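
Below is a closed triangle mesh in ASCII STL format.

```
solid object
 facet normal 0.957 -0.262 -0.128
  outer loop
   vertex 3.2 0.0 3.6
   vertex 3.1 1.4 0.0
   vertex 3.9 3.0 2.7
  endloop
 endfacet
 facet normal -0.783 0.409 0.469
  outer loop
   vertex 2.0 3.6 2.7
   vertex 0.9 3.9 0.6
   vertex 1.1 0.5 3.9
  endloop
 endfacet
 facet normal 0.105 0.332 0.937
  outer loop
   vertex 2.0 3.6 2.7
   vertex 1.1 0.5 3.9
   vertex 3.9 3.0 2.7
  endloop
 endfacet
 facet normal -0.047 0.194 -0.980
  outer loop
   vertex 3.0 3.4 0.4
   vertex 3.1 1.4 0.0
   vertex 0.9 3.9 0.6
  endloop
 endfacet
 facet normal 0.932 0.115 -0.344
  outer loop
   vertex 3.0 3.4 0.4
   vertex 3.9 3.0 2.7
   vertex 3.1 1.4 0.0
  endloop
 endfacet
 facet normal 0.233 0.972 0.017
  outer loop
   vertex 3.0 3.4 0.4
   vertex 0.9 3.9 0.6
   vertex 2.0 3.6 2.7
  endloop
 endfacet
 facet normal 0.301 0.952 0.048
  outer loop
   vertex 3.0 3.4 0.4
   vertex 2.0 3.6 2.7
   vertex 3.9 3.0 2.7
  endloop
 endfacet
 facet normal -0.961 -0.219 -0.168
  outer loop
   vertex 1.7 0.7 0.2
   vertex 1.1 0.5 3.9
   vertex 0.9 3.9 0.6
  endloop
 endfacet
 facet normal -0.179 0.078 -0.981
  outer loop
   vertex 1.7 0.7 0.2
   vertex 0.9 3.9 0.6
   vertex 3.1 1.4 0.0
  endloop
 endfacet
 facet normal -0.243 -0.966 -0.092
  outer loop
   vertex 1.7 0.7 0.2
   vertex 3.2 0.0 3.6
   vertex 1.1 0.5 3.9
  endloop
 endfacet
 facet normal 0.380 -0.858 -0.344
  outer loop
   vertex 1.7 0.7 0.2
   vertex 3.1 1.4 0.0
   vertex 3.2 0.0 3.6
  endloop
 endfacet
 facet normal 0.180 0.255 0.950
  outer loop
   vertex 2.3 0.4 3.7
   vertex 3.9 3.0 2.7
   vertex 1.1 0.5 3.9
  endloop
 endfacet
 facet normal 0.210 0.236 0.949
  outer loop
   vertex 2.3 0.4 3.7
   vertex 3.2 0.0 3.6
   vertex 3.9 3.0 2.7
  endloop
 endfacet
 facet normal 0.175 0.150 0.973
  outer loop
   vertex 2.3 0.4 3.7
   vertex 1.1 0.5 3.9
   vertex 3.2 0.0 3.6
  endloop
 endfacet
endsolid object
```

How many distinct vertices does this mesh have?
9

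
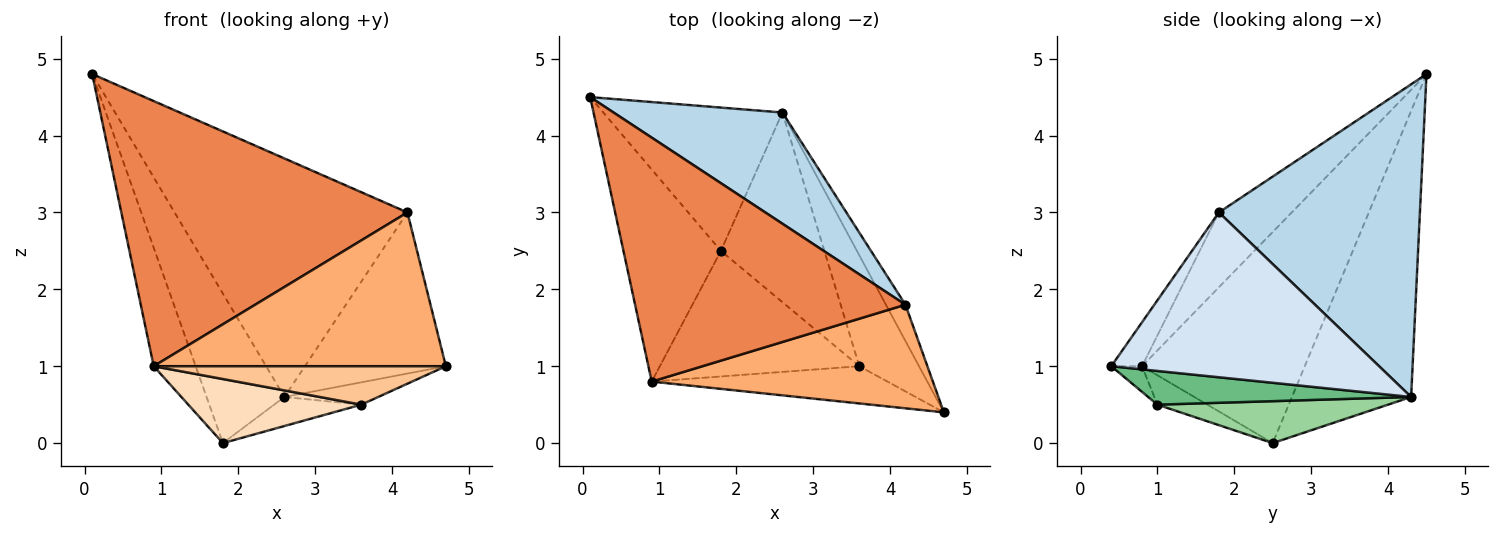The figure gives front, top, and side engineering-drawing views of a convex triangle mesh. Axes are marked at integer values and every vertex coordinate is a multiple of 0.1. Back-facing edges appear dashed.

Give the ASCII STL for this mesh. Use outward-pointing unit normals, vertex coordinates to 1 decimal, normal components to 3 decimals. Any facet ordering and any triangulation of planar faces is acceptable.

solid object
 facet normal -0.741 0.484 -0.464
  outer loop
   vertex 2.6 4.3 0.6
   vertex 1.8 2.5 0.0
   vertex 0.1 4.5 4.8
  endloop
 endfacet
 facet normal -0.884 0.228 -0.408
  outer loop
   vertex 0.9 0.8 1.0
   vertex 0.1 4.5 4.8
   vertex 1.8 2.5 0.0
  endloop
 endfacet
 facet normal 0.616 0.714 0.333
  outer loop
   vertex 4.2 1.8 3.0
   vertex 2.6 4.3 0.6
   vertex 0.1 4.5 4.8
  endloop
 endfacet
 facet normal 0.880 0.463 -0.104
  outer loop
   vertex 4.2 1.8 3.0
   vertex 4.7 0.4 1.0
   vertex 2.6 4.3 0.6
  endloop
 endfacet
 facet normal -0.184 -0.723 0.666
  outer loop
   vertex 4.2 1.8 3.0
   vertex 0.1 4.5 4.8
   vertex 0.9 0.8 1.0
  endloop
 endfacet
 facet normal -0.087 -0.826 0.557
  outer loop
   vertex 4.2 1.8 3.0
   vertex 0.9 0.8 1.0
   vertex 4.7 0.4 1.0
  endloop
 endfacet
 facet normal -0.075 -0.716 -0.694
  outer loop
   vertex 3.6 1.0 0.5
   vertex 4.7 0.4 1.0
   vertex 0.9 0.8 1.0
  endloop
 endfacet
 facet normal -0.130 -0.451 -0.883
  outer loop
   vertex 3.6 1.0 0.5
   vertex 0.9 0.8 1.0
   vertex 1.8 2.5 0.0
  endloop
 endfacet
 facet normal 0.484 0.173 -0.858
  outer loop
   vertex 3.6 1.0 0.5
   vertex 2.6 4.3 0.6
   vertex 4.7 0.4 1.0
  endloop
 endfacet
 facet normal 0.372 0.141 -0.918
  outer loop
   vertex 3.6 1.0 0.5
   vertex 1.8 2.5 0.0
   vertex 2.6 4.3 0.6
  endloop
 endfacet
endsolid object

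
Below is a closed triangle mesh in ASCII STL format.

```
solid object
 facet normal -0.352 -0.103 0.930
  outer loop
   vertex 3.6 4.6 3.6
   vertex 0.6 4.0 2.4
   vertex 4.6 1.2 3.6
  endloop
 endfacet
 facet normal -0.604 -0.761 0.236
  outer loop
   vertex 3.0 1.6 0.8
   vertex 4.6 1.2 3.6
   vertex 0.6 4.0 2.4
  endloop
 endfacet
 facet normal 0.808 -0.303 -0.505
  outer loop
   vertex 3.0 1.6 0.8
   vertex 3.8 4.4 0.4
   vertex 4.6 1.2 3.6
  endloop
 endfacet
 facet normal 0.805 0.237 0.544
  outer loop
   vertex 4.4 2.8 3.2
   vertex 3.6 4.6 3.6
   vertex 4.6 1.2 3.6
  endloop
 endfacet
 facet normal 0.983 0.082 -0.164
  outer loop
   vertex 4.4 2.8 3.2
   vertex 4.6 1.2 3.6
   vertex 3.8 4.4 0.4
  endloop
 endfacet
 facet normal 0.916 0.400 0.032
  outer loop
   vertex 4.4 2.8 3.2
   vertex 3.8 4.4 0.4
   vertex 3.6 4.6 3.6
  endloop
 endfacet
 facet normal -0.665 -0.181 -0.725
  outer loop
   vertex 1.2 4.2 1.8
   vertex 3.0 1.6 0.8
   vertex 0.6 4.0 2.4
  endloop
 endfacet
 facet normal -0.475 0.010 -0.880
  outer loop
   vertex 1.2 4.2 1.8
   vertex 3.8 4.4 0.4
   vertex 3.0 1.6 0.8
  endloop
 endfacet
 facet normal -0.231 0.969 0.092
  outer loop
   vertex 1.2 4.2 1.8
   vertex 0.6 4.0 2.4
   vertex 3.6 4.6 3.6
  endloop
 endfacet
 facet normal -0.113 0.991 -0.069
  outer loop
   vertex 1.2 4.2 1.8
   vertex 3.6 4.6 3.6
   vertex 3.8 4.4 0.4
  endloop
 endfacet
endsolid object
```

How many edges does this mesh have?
15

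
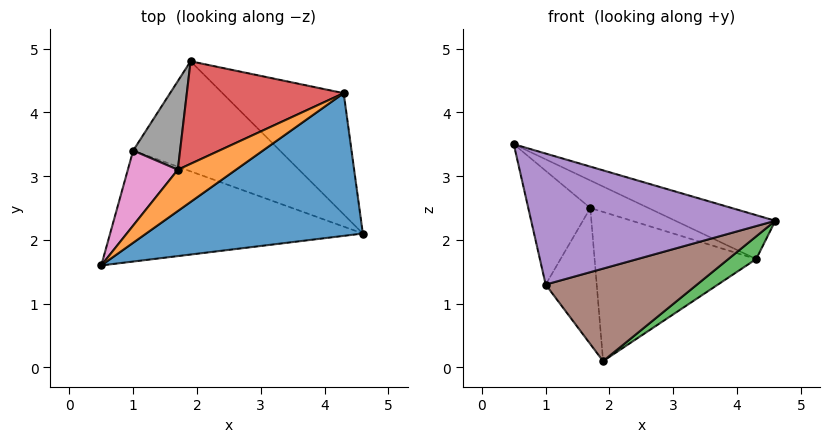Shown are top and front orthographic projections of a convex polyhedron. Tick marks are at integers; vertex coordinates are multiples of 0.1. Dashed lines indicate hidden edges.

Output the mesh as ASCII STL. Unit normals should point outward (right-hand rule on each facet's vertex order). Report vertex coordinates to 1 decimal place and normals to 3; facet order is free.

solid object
 facet normal 0.237 0.286 0.929
  outer loop
   vertex 4.3 4.3 1.7
   vertex 0.5 1.6 3.5
   vertex 4.6 2.1 2.3
  endloop
 endfacet
 facet normal 0.000 0.555 0.832
  outer loop
   vertex 4.3 4.3 1.7
   vertex 1.7 3.1 2.5
   vertex 0.5 1.6 3.5
  endloop
 endfacet
 facet normal 0.525 -0.157 -0.837
  outer loop
   vertex 4.3 4.3 1.7
   vertex 4.6 2.1 2.3
   vertex 1.9 4.8 0.1
  endloop
 endfacet
 facet normal -0.202 0.807 0.555
  outer loop
   vertex 4.3 4.3 1.7
   vertex 1.9 4.8 0.1
   vertex 1.7 3.1 2.5
  endloop
 endfacet
 facet normal -0.096 -0.760 -0.643
  outer loop
   vertex 1.0 3.4 1.3
   vertex 4.6 2.1 2.3
   vertex 0.5 1.6 3.5
  endloop
 endfacet
 facet normal -0.020 -0.643 -0.765
  outer loop
   vertex 1.0 3.4 1.3
   vertex 1.9 4.8 0.1
   vertex 4.6 2.1 2.3
  endloop
 endfacet
 facet normal -0.505 0.721 0.475
  outer loop
   vertex 1.0 3.4 1.3
   vertex 0.5 1.6 3.5
   vertex 1.7 3.1 2.5
  endloop
 endfacet
 facet normal -0.499 0.726 0.473
  outer loop
   vertex 1.0 3.4 1.3
   vertex 1.7 3.1 2.5
   vertex 1.9 4.8 0.1
  endloop
 endfacet
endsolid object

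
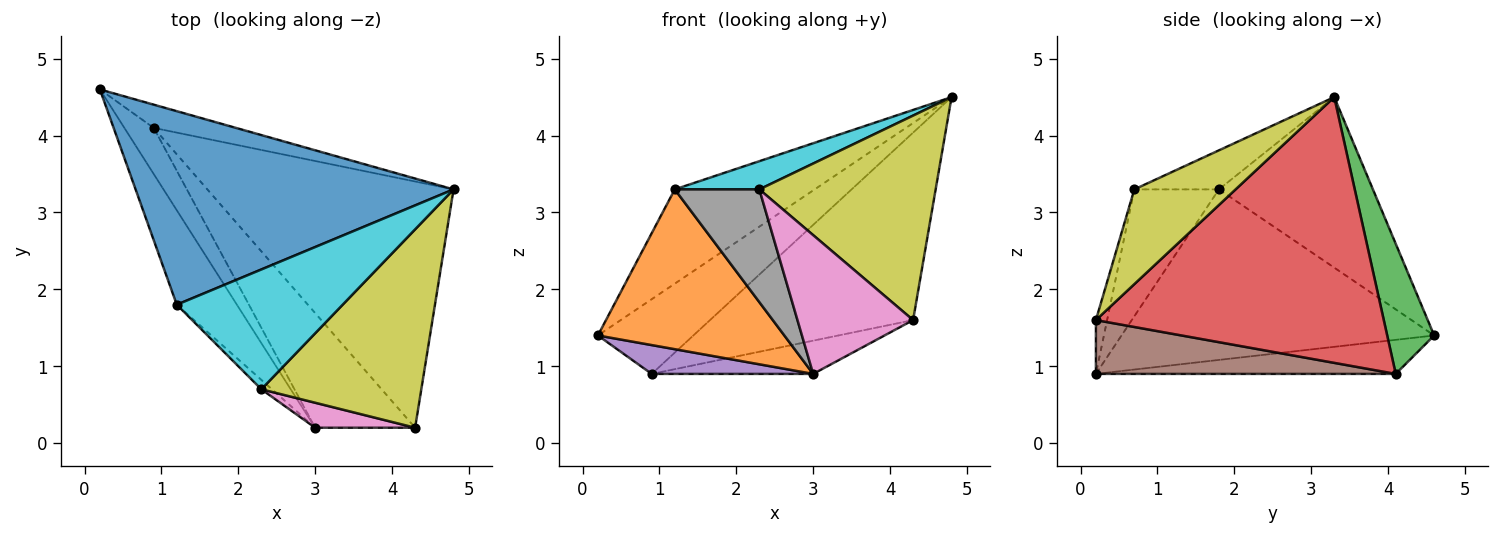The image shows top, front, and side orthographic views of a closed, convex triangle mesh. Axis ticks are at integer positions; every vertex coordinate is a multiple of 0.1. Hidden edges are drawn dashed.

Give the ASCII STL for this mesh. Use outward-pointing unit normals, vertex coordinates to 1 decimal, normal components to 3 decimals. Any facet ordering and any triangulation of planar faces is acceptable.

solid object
 facet normal -0.434 0.394 0.810
  outer loop
   vertex 1.2 1.8 3.3
   vertex 4.8 3.3 4.5
   vertex 0.2 4.6 1.4
  endloop
 endfacet
 facet normal -0.822 -0.490 -0.290
  outer loop
   vertex 1.2 1.8 3.3
   vertex 0.2 4.6 1.4
   vertex 3.0 0.2 0.9
  endloop
 endfacet
 facet normal 0.425 0.864 -0.269
  outer loop
   vertex 0.9 4.1 0.9
   vertex 0.2 4.6 1.4
   vertex 4.8 3.3 4.5
  endloop
 endfacet
 facet normal 0.651 0.460 -0.604
  outer loop
   vertex 0.9 4.1 0.9
   vertex 4.8 3.3 4.5
   vertex 4.3 0.2 1.6
  endloop
 endfacet
 facet normal -0.701 -0.378 -0.604
  outer loop
   vertex 0.9 4.1 0.9
   vertex 3.0 0.2 0.9
   vertex 0.2 4.6 1.4
  endloop
 endfacet
 facet normal 0.459 0.247 -0.853
  outer loop
   vertex 0.9 4.1 0.9
   vertex 4.3 0.2 1.6
   vertex 3.0 0.2 0.9
  endloop
 endfacet
 facet normal -0.095 -0.980 0.176
  outer loop
   vertex 2.3 0.7 3.3
   vertex 3.0 0.2 0.9
   vertex 4.3 0.2 1.6
  endloop
 endfacet
 facet normal -0.706 -0.706 -0.059
  outer loop
   vertex 2.3 0.7 3.3
   vertex 1.2 1.8 3.3
   vertex 3.0 0.2 0.9
  endloop
 endfacet
 facet normal 0.381 -0.664 0.644
  outer loop
   vertex 2.3 0.7 3.3
   vertex 4.3 0.2 1.6
   vertex 4.8 3.3 4.5
  endloop
 endfacet
 facet normal -0.223 -0.223 0.949
  outer loop
   vertex 2.3 0.7 3.3
   vertex 4.8 3.3 4.5
   vertex 1.2 1.8 3.3
  endloop
 endfacet
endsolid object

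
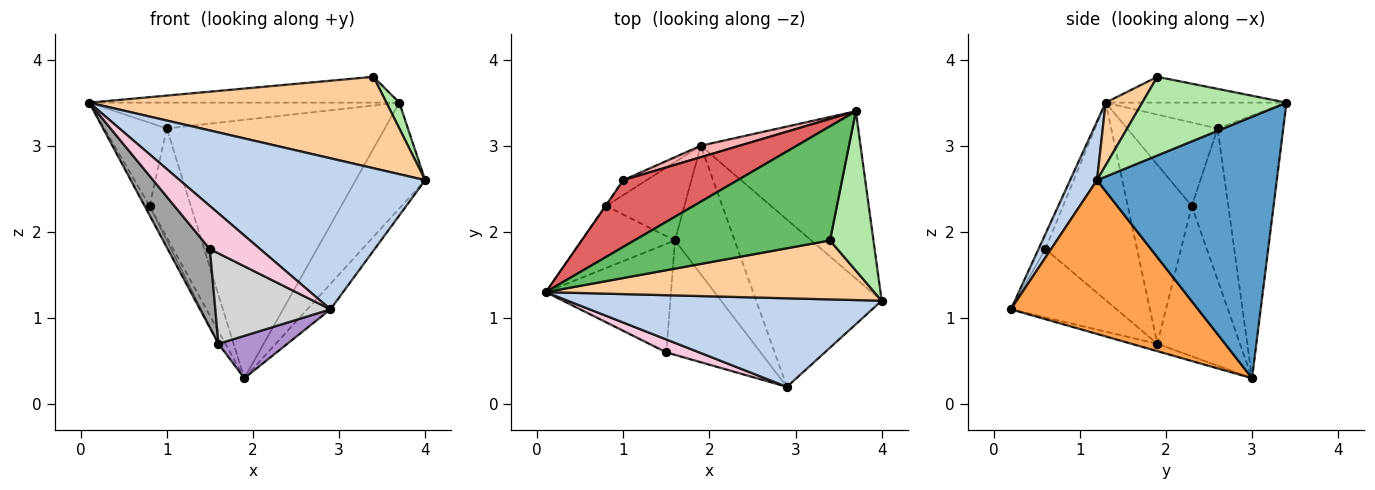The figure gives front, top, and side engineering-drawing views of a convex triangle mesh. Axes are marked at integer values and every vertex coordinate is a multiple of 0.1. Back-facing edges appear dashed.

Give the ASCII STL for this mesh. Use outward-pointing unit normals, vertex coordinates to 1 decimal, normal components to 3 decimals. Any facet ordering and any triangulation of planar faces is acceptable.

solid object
 facet normal 0.811 0.313 -0.495
  outer loop
   vertex 1.9 3.0 0.3
   vertex 3.7 3.4 3.5
   vertex 4.0 1.2 2.6
  endloop
 endfacet
 facet normal 0.094 -0.859 0.504
  outer loop
   vertex 2.9 0.2 1.1
   vertex 4.0 1.2 2.6
   vertex 0.1 1.3 3.5
  endloop
 endfacet
 facet normal 0.771 0.096 -0.629
  outer loop
   vertex 2.9 0.2 1.1
   vertex 1.9 3.0 0.3
   vertex 4.0 1.2 2.6
  endloop
 endfacet
 facet normal 0.103 -0.836 0.539
  outer loop
   vertex 3.4 1.9 3.8
   vertex 0.1 1.3 3.5
   vertex 4.0 1.2 2.6
  endloop
 endfacet
 facet normal -0.128 0.219 0.967
  outer loop
   vertex 3.4 1.9 3.8
   vertex 3.7 3.4 3.5
   vertex 0.1 1.3 3.5
  endloop
 endfacet
 facet normal 0.873 -0.078 0.482
  outer loop
   vertex 3.4 1.9 3.8
   vertex 4.0 1.2 2.6
   vertex 3.7 3.4 3.5
  endloop
 endfacet
 facet normal -0.206 0.353 0.913
  outer loop
   vertex 1.0 2.6 3.2
   vertex 0.1 1.3 3.5
   vertex 3.7 3.4 3.5
  endloop
 endfacet
 facet normal -0.288 0.957 0.043
  outer loop
   vertex 1.0 2.6 3.2
   vertex 3.7 3.4 3.5
   vertex 1.9 3.0 0.3
  endloop
 endfacet
 facet normal -0.117 -0.311 -0.943
  outer loop
   vertex 1.6 1.9 0.7
   vertex 1.9 3.0 0.3
   vertex 2.9 0.2 1.1
  endloop
 endfacet
 facet normal -0.823 0.568 -0.007
  outer loop
   vertex 0.8 2.3 2.3
   vertex 0.1 1.3 3.5
   vertex 1.0 2.6 3.2
  endloop
 endfacet
 facet normal -0.659 0.745 -0.102
  outer loop
   vertex 0.8 2.3 2.3
   vertex 1.0 2.6 3.2
   vertex 1.9 3.0 0.3
  endloop
 endfacet
 facet normal -0.885 0.068 -0.460
  outer loop
   vertex 0.8 2.3 2.3
   vertex 1.6 1.9 0.7
   vertex 0.1 1.3 3.5
  endloop
 endfacet
 facet normal -0.885 0.074 -0.461
  outer loop
   vertex 0.8 2.3 2.3
   vertex 1.9 3.0 0.3
   vertex 1.6 1.9 0.7
  endloop
 endfacet
 facet normal -0.129 -0.950 0.285
  outer loop
   vertex 1.5 0.6 1.8
   vertex 2.9 0.2 1.1
   vertex 0.1 1.3 3.5
  endloop
 endfacet
 facet normal -0.787 -0.362 -0.499
  outer loop
   vertex 1.5 0.6 1.8
   vertex 0.1 1.3 3.5
   vertex 1.6 1.9 0.7
  endloop
 endfacet
 facet normal -0.495 -0.539 -0.682
  outer loop
   vertex 1.5 0.6 1.8
   vertex 1.6 1.9 0.7
   vertex 2.9 0.2 1.1
  endloop
 endfacet
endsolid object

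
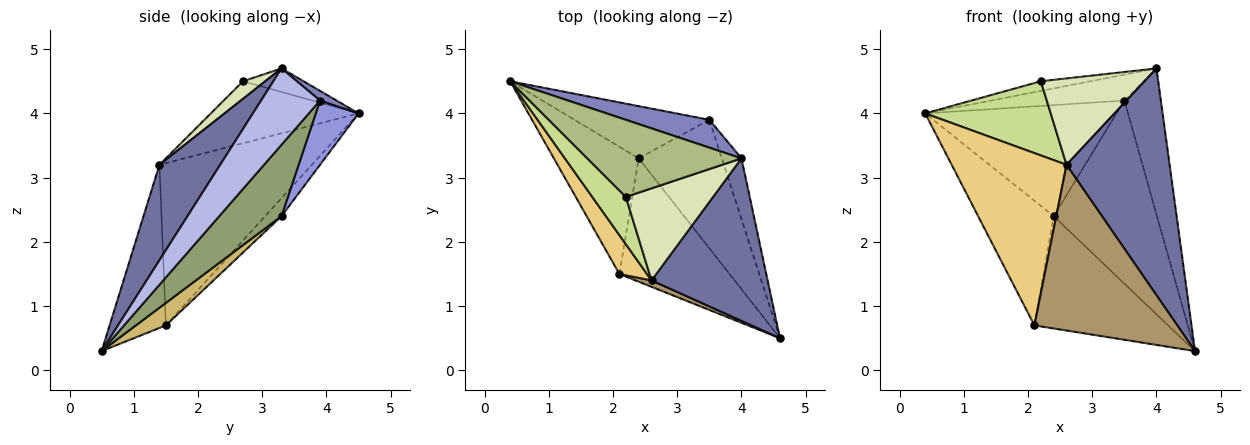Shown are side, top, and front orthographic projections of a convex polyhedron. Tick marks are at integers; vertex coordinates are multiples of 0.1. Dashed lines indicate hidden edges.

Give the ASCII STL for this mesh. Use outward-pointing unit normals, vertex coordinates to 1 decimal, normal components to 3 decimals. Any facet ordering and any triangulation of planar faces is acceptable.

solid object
 facet normal 0.432 -0.733 0.525
  outer loop
   vertex 2.6 1.4 3.2
   vertex 4.6 0.5 0.3
   vertex 4.0 3.3 4.7
  endloop
 endfacet
 facet normal 0.084 0.678 0.730
  outer loop
   vertex 3.5 3.9 4.2
   vertex 0.4 4.5 4.0
   vertex 4.0 3.3 4.7
  endloop
 endfacet
 facet normal 0.199 0.887 -0.417
  outer loop
   vertex 3.5 3.9 4.2
   vertex 2.4 3.3 2.4
   vertex 0.4 4.5 4.0
  endloop
 endfacet
 facet normal 0.831 0.514 -0.214
  outer loop
   vertex 3.5 3.9 4.2
   vertex 4.0 3.3 4.7
   vertex 4.6 0.5 0.3
  endloop
 endfacet
 facet normal 0.443 0.734 -0.515
  outer loop
   vertex 3.5 3.9 4.2
   vertex 4.6 0.5 0.3
   vertex 2.4 3.3 2.4
  endloop
 endfacet
 facet normal -0.150 0.123 0.981
  outer loop
   vertex 2.2 2.7 4.5
   vertex 4.0 3.3 4.7
   vertex 0.4 4.5 4.0
  endloop
 endfacet
 facet normal -0.704 -0.598 0.382
  outer loop
   vertex 2.2 2.7 4.5
   vertex 0.4 4.5 4.0
   vertex 2.6 1.4 3.2
  endloop
 endfacet
 facet normal 0.145 -0.677 0.722
  outer loop
   vertex 2.2 2.7 4.5
   vertex 2.6 1.4 3.2
   vertex 4.0 3.3 4.7
  endloop
 endfacet
 facet normal -0.366 -0.930 0.036
  outer loop
   vertex 2.1 1.5 0.7
   vertex 4.6 0.5 0.3
   vertex 2.6 1.4 3.2
  endloop
 endfacet
 facet normal 0.149 0.666 -0.731
  outer loop
   vertex 2.1 1.5 0.7
   vertex 2.4 3.3 2.4
   vertex 4.6 0.5 0.3
  endloop
 endfacet
 facet normal -0.791 -0.596 0.134
  outer loop
   vertex 2.1 1.5 0.7
   vertex 2.6 1.4 3.2
   vertex 0.4 4.5 4.0
  endloop
 endfacet
 facet normal -0.150 0.692 -0.706
  outer loop
   vertex 2.1 1.5 0.7
   vertex 0.4 4.5 4.0
   vertex 2.4 3.3 2.4
  endloop
 endfacet
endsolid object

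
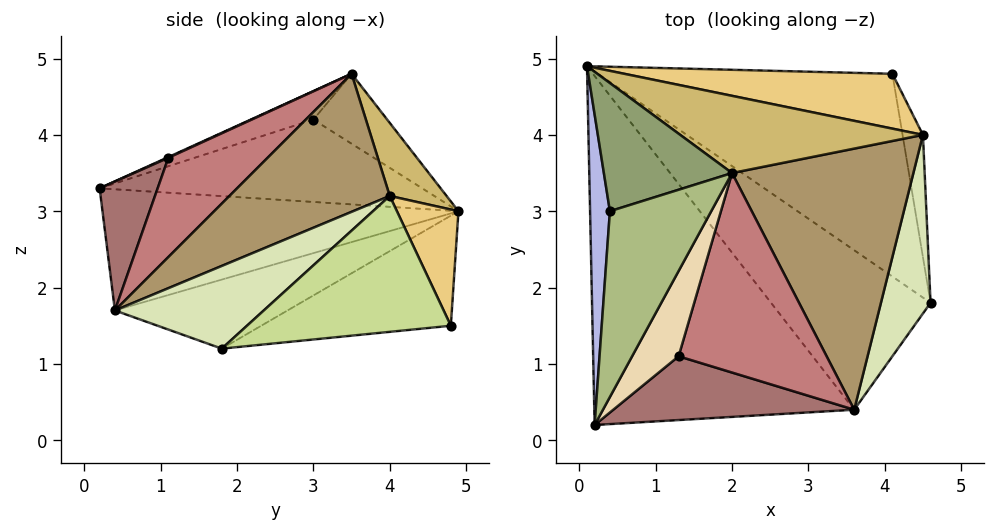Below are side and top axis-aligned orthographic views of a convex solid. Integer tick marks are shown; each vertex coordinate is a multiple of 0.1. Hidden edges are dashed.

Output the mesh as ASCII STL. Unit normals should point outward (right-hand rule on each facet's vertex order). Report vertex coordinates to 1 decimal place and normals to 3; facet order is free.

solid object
 facet normal -0.350 0.035 -0.936
  outer loop
   vertex 4.1 4.8 1.5
   vertex 4.6 1.8 1.2
   vertex 0.1 4.9 3.0
  endloop
 endfacet
 facet normal -0.397 -0.044 -0.917
  outer loop
   vertex 3.6 0.4 1.7
   vertex 0.1 4.9 3.0
   vertex 4.6 1.8 1.2
  endloop
 endfacet
 facet normal -0.422 -0.067 -0.904
  outer loop
   vertex 3.6 0.4 1.7
   vertex 0.2 0.2 3.3
   vertex 0.1 4.9 3.0
  endloop
 endfacet
 facet normal -0.972 -0.006 0.234
  outer loop
   vertex 0.4 3.0 4.2
   vertex 0.1 4.9 3.0
   vertex 0.2 0.2 3.3
  endloop
 endfacet
 facet normal -0.432 0.432 0.792
  outer loop
   vertex 0.4 3.0 4.2
   vertex 2.0 3.5 4.8
   vertex 0.1 4.9 3.0
  endloop
 endfacet
 facet normal -0.260 -0.279 0.925
  outer loop
   vertex 0.4 3.0 4.2
   vertex 0.2 0.2 3.3
   vertex 2.0 3.5 4.8
  endloop
 endfacet
 facet normal 0.973 0.177 -0.146
  outer loop
   vertex 4.5 4.0 3.2
   vertex 4.6 1.8 1.2
   vertex 4.1 4.8 1.5
  endloop
 endfacet
 facet normal 0.788 -0.394 0.473
  outer loop
   vertex 4.5 4.0 3.2
   vertex 3.6 0.4 1.7
   vertex 4.6 1.8 1.2
  endloop
 endfacet
 facet normal 0.546 -0.435 0.716
  outer loop
   vertex 4.5 4.0 3.2
   vertex 2.0 3.5 4.8
   vertex 3.6 0.4 1.7
  endloop
 endfacet
 facet normal 0.151 0.851 0.502
  outer loop
   vertex 4.5 4.0 3.2
   vertex 0.1 4.9 3.0
   vertex 2.0 3.5 4.8
  endloop
 endfacet
 facet normal 0.168 0.907 0.387
  outer loop
   vertex 4.5 4.0 3.2
   vertex 4.1 4.8 1.5
   vertex 0.1 4.9 3.0
  endloop
 endfacet
 facet normal 0.014 -0.420 0.907
  outer loop
   vertex 1.3 1.1 3.7
   vertex 2.0 3.5 4.8
   vertex 0.2 0.2 3.3
  endloop
 endfacet
 facet normal 0.339 -0.696 0.633
  outer loop
   vertex 1.3 1.1 3.7
   vertex 0.2 0.2 3.3
   vertex 3.6 0.4 1.7
  endloop
 endfacet
 facet normal 0.489 -0.477 0.730
  outer loop
   vertex 1.3 1.1 3.7
   vertex 3.6 0.4 1.7
   vertex 2.0 3.5 4.8
  endloop
 endfacet
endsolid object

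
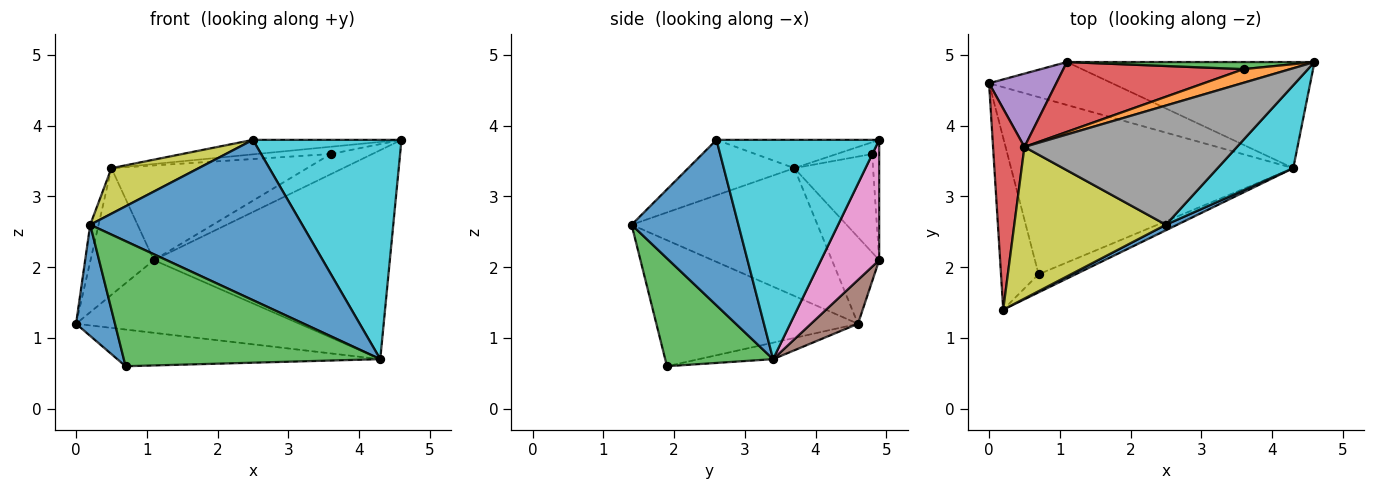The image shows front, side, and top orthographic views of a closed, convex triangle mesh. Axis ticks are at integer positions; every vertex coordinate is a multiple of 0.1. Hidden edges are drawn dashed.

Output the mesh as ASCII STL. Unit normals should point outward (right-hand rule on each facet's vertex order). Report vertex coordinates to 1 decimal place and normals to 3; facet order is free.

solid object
 facet normal -0.942 -0.182 -0.281
  outer loop
   vertex 0.7 1.9 0.6
   vertex 0.2 1.4 2.6
   vertex 0.0 4.6 1.2
  endloop
 endfacet
 facet normal -0.057 0.202 -0.978
  outer loop
   vertex 4.3 3.4 0.7
   vertex 0.7 1.9 0.6
   vertex 0.0 4.6 1.2
  endloop
 endfacet
 facet normal 0.384 -0.914 -0.132
  outer loop
   vertex 4.3 3.4 0.7
   vertex 0.2 1.4 2.6
   vertex 0.7 1.9 0.6
  endloop
 endfacet
 facet normal -0.970 0.044 0.238
  outer loop
   vertex 0.5 3.7 3.4
   vertex 0.0 4.6 1.2
   vertex 0.2 1.4 2.6
  endloop
 endfacet
 facet normal -0.543 0.727 0.421
  outer loop
   vertex 1.1 4.9 2.1
   vertex 0.0 4.6 1.2
   vertex 0.5 3.7 3.4
  endloop
 endfacet
 facet normal 0.178 0.847 -0.500
  outer loop
   vertex 1.1 4.9 2.1
   vertex 4.3 3.4 0.7
   vertex 0.0 4.6 1.2
  endloop
 endfacet
 facet normal 0.215 0.871 -0.442
  outer loop
   vertex 1.1 4.9 2.1
   vertex 4.6 4.9 3.8
   vertex 4.3 3.4 0.7
  endloop
 endfacet
 facet normal -0.131 0.120 0.984
  outer loop
   vertex 2.5 2.6 3.8
   vertex 4.6 4.9 3.8
   vertex 0.5 3.7 3.4
  endloop
 endfacet
 facet normal -0.330 -0.271 0.904
  outer loop
   vertex 2.5 2.6 3.8
   vertex 0.5 3.7 3.4
   vertex 0.2 1.4 2.6
  endloop
 endfacet
 facet normal 0.716 -0.653 0.247
  outer loop
   vertex 2.5 2.6 3.8
   vertex 4.3 3.4 0.7
   vertex 4.6 4.9 3.8
  endloop
 endfacet
 facet normal 0.450 -0.893 0.031
  outer loop
   vertex 2.5 2.6 3.8
   vertex 0.2 1.4 2.6
   vertex 4.3 3.4 0.7
  endloop
 endfacet
 facet normal -0.218 0.458 0.862
  outer loop
   vertex 3.6 4.8 3.6
   vertex 0.5 3.7 3.4
   vertex 4.6 4.9 3.8
  endloop
 endfacet
 facet normal -0.158 0.932 0.326
  outer loop
   vertex 3.6 4.8 3.6
   vertex 4.6 4.9 3.8
   vertex 1.1 4.9 2.1
  endloop
 endfacet
 facet normal -0.308 0.766 0.565
  outer loop
   vertex 3.6 4.8 3.6
   vertex 1.1 4.9 2.1
   vertex 0.5 3.7 3.4
  endloop
 endfacet
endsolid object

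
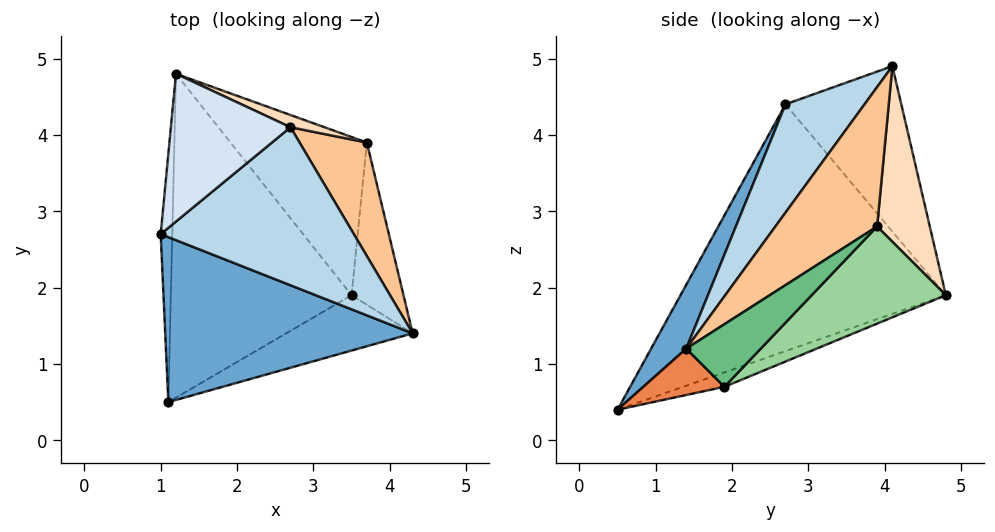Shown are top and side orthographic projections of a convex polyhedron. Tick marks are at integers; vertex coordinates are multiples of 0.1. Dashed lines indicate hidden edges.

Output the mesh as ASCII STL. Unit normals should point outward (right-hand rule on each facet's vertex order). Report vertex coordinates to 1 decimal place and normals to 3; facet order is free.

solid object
 facet normal 0.124 -0.868 0.481
  outer loop
   vertex 1.1 0.5 0.4
   vertex 4.3 1.4 1.2
   vertex 1.0 2.7 4.4
  endloop
 endfacet
 facet normal -0.998 0.039 -0.047
  outer loop
   vertex 1.1 0.5 0.4
   vertex 1.0 2.7 4.4
   vertex 1.2 4.8 1.9
  endloop
 endfacet
 facet normal 0.363 -0.671 0.647
  outer loop
   vertex 2.7 4.1 4.9
   vertex 1.0 2.7 4.4
   vertex 4.3 1.4 1.2
  endloop
 endfacet
 facet normal -0.641 0.612 0.463
  outer loop
   vertex 2.7 4.1 4.9
   vertex 1.2 4.8 1.9
   vertex 1.0 2.7 4.4
  endloop
 endfacet
 facet normal 0.321 -0.362 -0.875
  outer loop
   vertex 3.5 1.9 0.7
   vertex 4.3 1.4 1.2
   vertex 1.1 0.5 0.4
  endloop
 endfacet
 facet normal -0.075 0.330 -0.941
  outer loop
   vertex 3.5 1.9 0.7
   vertex 1.1 0.5 0.4
   vertex 1.2 4.8 1.9
  endloop
 endfacet
 facet normal 0.899 -0.062 0.434
  outer loop
   vertex 3.7 3.9 2.8
   vertex 2.7 4.1 4.9
   vertex 4.3 1.4 1.2
  endloop
 endfacet
 facet normal 0.318 0.946 0.062
  outer loop
   vertex 3.7 3.9 2.8
   vertex 1.2 4.8 1.9
   vertex 2.7 4.1 4.9
  endloop
 endfacet
 facet normal 0.662 0.510 -0.549
  outer loop
   vertex 3.7 3.9 2.8
   vertex 4.3 1.4 1.2
   vertex 3.5 1.9 0.7
  endloop
 endfacet
 facet normal 0.454 0.623 -0.637
  outer loop
   vertex 3.7 3.9 2.8
   vertex 3.5 1.9 0.7
   vertex 1.2 4.8 1.9
  endloop
 endfacet
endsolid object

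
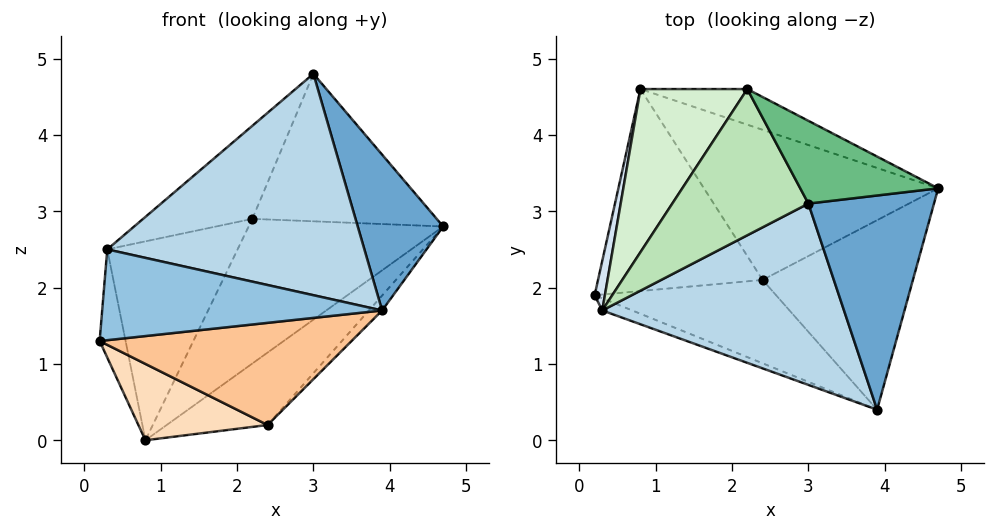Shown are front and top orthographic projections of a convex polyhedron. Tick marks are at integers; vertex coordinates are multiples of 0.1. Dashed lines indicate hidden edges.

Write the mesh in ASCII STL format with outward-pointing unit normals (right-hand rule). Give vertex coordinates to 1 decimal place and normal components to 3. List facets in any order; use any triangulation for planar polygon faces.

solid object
 facet normal 0.714 -0.412 0.566
  outer loop
   vertex 3.0 3.1 4.8
   vertex 3.9 0.4 1.7
   vertex 4.7 3.3 2.8
  endloop
 endfacet
 facet normal -0.361 -0.924 -0.124
  outer loop
   vertex 0.3 1.7 2.5
   vertex 0.2 1.9 1.3
   vertex 3.9 0.4 1.7
  endloop
 endfacet
 facet normal -0.137 -0.766 0.628
  outer loop
   vertex 0.3 1.7 2.5
   vertex 3.9 0.4 1.7
   vertex 3.0 3.1 4.8
  endloop
 endfacet
 facet normal -0.954 0.272 0.125
  outer loop
   vertex 0.3 1.7 2.5
   vertex 0.8 4.6 0.0
   vertex 0.2 1.9 1.3
  endloop
 endfacet
 facet normal 0.736 0.053 -0.675
  outer loop
   vertex 2.4 2.1 0.2
   vertex 4.7 3.3 2.8
   vertex 3.9 0.4 1.7
  endloop
 endfacet
 facet normal 0.621 0.341 -0.706
  outer loop
   vertex 2.4 2.1 0.2
   vertex 0.8 4.6 0.0
   vertex 4.7 3.3 2.8
  endloop
 endfacet
 facet normal -0.239 -0.752 -0.614
  outer loop
   vertex 2.4 2.1 0.2
   vertex 3.9 0.4 1.7
   vertex 0.2 1.9 1.3
  endloop
 endfacet
 facet normal -0.399 -0.324 -0.858
  outer loop
   vertex 2.4 2.1 0.2
   vertex 0.2 1.9 1.3
   vertex 0.8 4.6 0.0
  endloop
 endfacet
 facet normal 0.428 0.788 0.442
  outer loop
   vertex 2.2 4.6 2.9
   vertex 3.0 3.1 4.8
   vertex 4.7 3.3 2.8
  endloop
 endfacet
 facet normal 0.444 0.870 -0.214
  outer loop
   vertex 2.2 4.6 2.9
   vertex 4.7 3.3 2.8
   vertex 0.8 4.6 0.0
  endloop
 endfacet
 facet normal -0.706 0.380 0.597
  outer loop
   vertex 2.2 4.6 2.9
   vertex 0.3 1.7 2.5
   vertex 3.0 3.1 4.8
  endloop
 endfacet
 facet normal -0.796 0.468 0.384
  outer loop
   vertex 2.2 4.6 2.9
   vertex 0.8 4.6 0.0
   vertex 0.3 1.7 2.5
  endloop
 endfacet
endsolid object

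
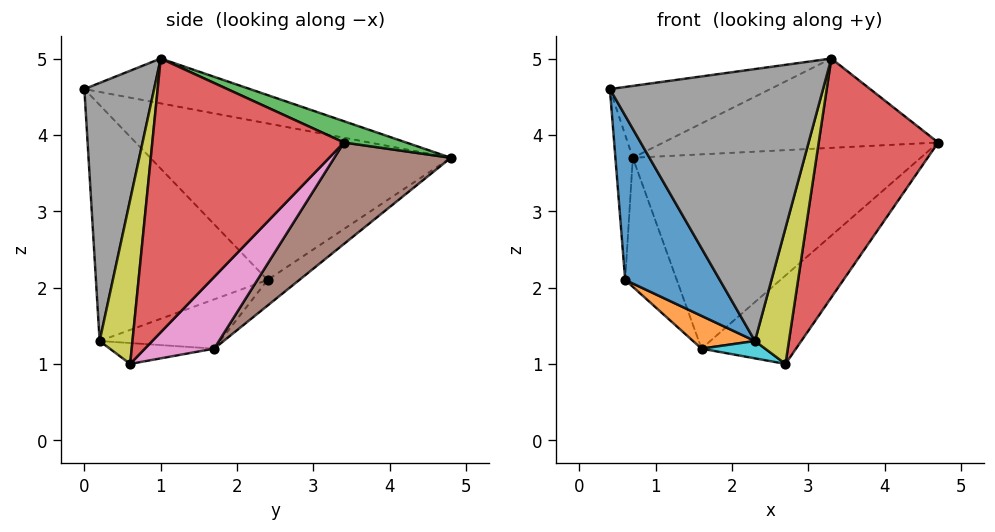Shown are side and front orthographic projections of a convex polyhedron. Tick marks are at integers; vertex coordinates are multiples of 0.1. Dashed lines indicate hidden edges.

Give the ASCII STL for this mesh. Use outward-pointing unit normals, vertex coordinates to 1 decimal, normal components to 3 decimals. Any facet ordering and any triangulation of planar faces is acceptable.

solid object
 facet normal -0.998 0.058 -0.024
  outer loop
   vertex 0.6 2.4 2.1
   vertex 0.4 0.0 4.6
   vertex 0.7 4.8 3.7
  endloop
 endfacet
 facet normal -0.199 0.193 0.961
  outer loop
   vertex 3.3 1.0 5.0
   vertex 0.7 4.8 3.7
   vertex 0.4 0.0 4.6
  endloop
 endfacet
 facet normal 0.085 0.374 0.924
  outer loop
   vertex 3.3 1.0 5.0
   vertex 4.7 3.4 3.9
   vertex 0.7 4.8 3.7
  endloop
 endfacet
 facet normal 0.846 -0.528 -0.074
  outer loop
   vertex 3.3 1.0 5.0
   vertex 2.7 0.6 1.0
   vertex 4.7 3.4 3.9
  endloop
 endfacet
 facet normal -0.328 0.533 -0.780
  outer loop
   vertex 1.6 1.7 1.2
   vertex 0.6 2.4 2.1
   vertex 0.7 4.8 3.7
  endloop
 endfacet
 facet normal 0.263 0.651 -0.712
  outer loop
   vertex 1.6 1.7 1.2
   vertex 0.7 4.8 3.7
   vertex 4.7 3.4 3.9
  endloop
 endfacet
 facet normal 0.381 0.520 -0.765
  outer loop
   vertex 1.6 1.7 1.2
   vertex 4.7 3.4 3.9
   vertex 2.7 0.6 1.0
  endloop
 endfacet
 facet normal 0.309 -0.943 0.121
  outer loop
   vertex 2.3 0.2 1.3
   vertex 3.3 1.0 5.0
   vertex 0.4 0.0 4.6
  endloop
 endfacet
 facet normal 0.695 -0.719 -0.032
  outer loop
   vertex 2.3 0.2 1.3
   vertex 2.7 0.6 1.0
   vertex 3.3 1.0 5.0
  endloop
 endfacet
 facet normal -0.409 -0.249 -0.878
  outer loop
   vertex 2.3 0.2 1.3
   vertex 1.6 1.7 1.2
   vertex 2.7 0.6 1.0
  endloop
 endfacet
 facet normal -0.773 -0.426 -0.471
  outer loop
   vertex 2.3 0.2 1.3
   vertex 0.4 0.0 4.6
   vertex 0.6 2.4 2.1
  endloop
 endfacet
 facet normal -0.752 -0.386 -0.535
  outer loop
   vertex 2.3 0.2 1.3
   vertex 0.6 2.4 2.1
   vertex 1.6 1.7 1.2
  endloop
 endfacet
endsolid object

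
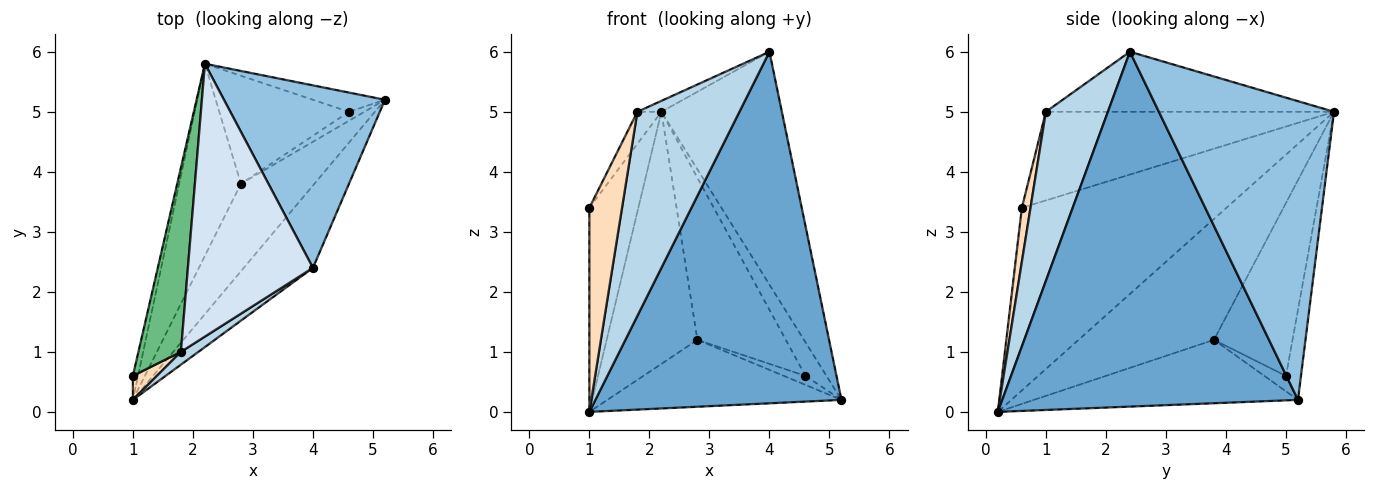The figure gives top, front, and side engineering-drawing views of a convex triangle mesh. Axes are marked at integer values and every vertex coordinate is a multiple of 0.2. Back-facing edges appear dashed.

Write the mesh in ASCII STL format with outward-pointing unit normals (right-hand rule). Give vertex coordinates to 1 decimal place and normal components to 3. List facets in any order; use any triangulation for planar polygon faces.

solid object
 facet normal 0.760 -0.633 -0.148
  outer loop
   vertex 4.0 2.4 6.0
   vertex 1.0 0.2 0.0
   vertex 5.2 5.2 0.2
  endloop
 endfacet
 facet normal 0.753 0.518 0.406
  outer loop
   vertex 4.0 2.4 6.0
   vertex 5.2 5.2 0.2
   vertex 2.2 5.8 5.0
  endloop
 endfacet
 facet normal 0.519 -0.853 0.054
  outer loop
   vertex 1.8 1.0 5.0
   vertex 1.0 0.2 0.0
   vertex 4.0 2.4 6.0
  endloop
 endfacet
 facet normal -0.432 0.036 0.901
  outer loop
   vertex 1.8 1.0 5.0
   vertex 4.0 2.4 6.0
   vertex 2.2 5.8 5.0
  endloop
 endfacet
 facet normal -0.565 0.501 -0.655
  outer loop
   vertex 2.8 3.8 1.2
   vertex 5.2 5.2 0.2
   vertex 1.0 0.2 0.0
  endloop
 endfacet
 facet normal -0.765 0.513 -0.391
  outer loop
   vertex 2.8 3.8 1.2
   vertex 1.0 0.2 0.0
   vertex 2.2 5.8 5.0
  endloop
 endfacet
 facet normal -0.972 0.233 -0.027
  outer loop
   vertex 1.0 0.6 3.4
   vertex 2.2 5.8 5.0
   vertex 1.0 0.2 0.0
  endloop
 endfacet
 facet normal 0.254 -0.961 0.113
  outer loop
   vertex 1.0 0.6 3.4
   vertex 1.0 0.2 0.0
   vertex 1.8 1.0 5.0
  endloop
 endfacet
 facet normal -0.899 0.075 0.431
  outer loop
   vertex 1.0 0.6 3.4
   vertex 1.8 1.0 5.0
   vertex 2.2 5.8 5.0
  endloop
 endfacet
 facet normal -0.527 0.738 -0.422
  outer loop
   vertex 4.6 5.0 0.6
   vertex 2.2 5.8 5.0
   vertex 5.2 5.2 0.2
  endloop
 endfacet
 facet normal -0.577 0.577 -0.577
  outer loop
   vertex 4.6 5.0 0.6
   vertex 5.2 5.2 0.2
   vertex 2.8 3.8 1.2
  endloop
 endfacet
 facet normal -0.595 0.669 -0.446
  outer loop
   vertex 4.6 5.0 0.6
   vertex 2.8 3.8 1.2
   vertex 2.2 5.8 5.0
  endloop
 endfacet
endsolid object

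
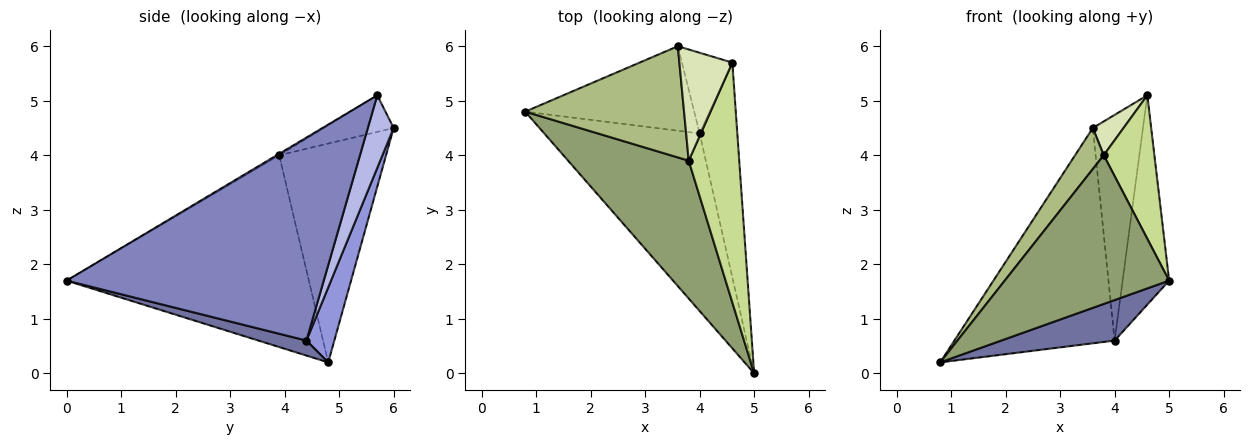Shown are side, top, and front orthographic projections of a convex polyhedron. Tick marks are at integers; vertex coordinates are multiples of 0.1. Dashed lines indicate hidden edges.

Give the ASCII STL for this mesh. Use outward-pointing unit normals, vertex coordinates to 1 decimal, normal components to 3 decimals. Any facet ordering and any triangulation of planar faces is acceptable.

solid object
 facet normal 0.094 -0.221 -0.971
  outer loop
   vertex 4.0 4.4 0.6
   vertex 5.0 0.0 1.7
   vertex 0.8 4.8 0.2
  endloop
 endfacet
 facet normal 0.968 0.175 -0.180
  outer loop
   vertex 4.0 4.4 0.6
   vertex 4.6 5.7 5.1
   vertex 5.0 0.0 1.7
  endloop
 endfacet
 facet normal 0.160 0.919 -0.361
  outer loop
   vertex 4.0 4.4 0.6
   vertex 0.8 4.8 0.2
   vertex 3.6 6.0 4.5
  endloop
 endfacet
 facet normal 0.436 0.847 -0.303
  outer loop
   vertex 4.0 4.4 0.6
   vertex 3.6 6.0 4.5
   vertex 4.6 5.7 5.1
  endloop
 endfacet
 facet normal -0.734 -0.498 0.462
  outer loop
   vertex 3.8 3.9 4.0
   vertex 0.8 4.8 0.2
   vertex 5.0 0.0 1.7
  endloop
 endfacet
 facet normal -0.791 -0.212 0.574
  outer loop
   vertex 3.8 3.9 4.0
   vertex 3.6 6.0 4.5
   vertex 0.8 4.8 0.2
  endloop
 endfacet
 facet normal -0.024 -0.513 0.858
  outer loop
   vertex 3.8 3.9 4.0
   vertex 5.0 0.0 1.7
   vertex 4.6 5.7 5.1
  endloop
 endfacet
 facet normal -0.552 -0.243 0.798
  outer loop
   vertex 3.8 3.9 4.0
   vertex 4.6 5.7 5.1
   vertex 3.6 6.0 4.5
  endloop
 endfacet
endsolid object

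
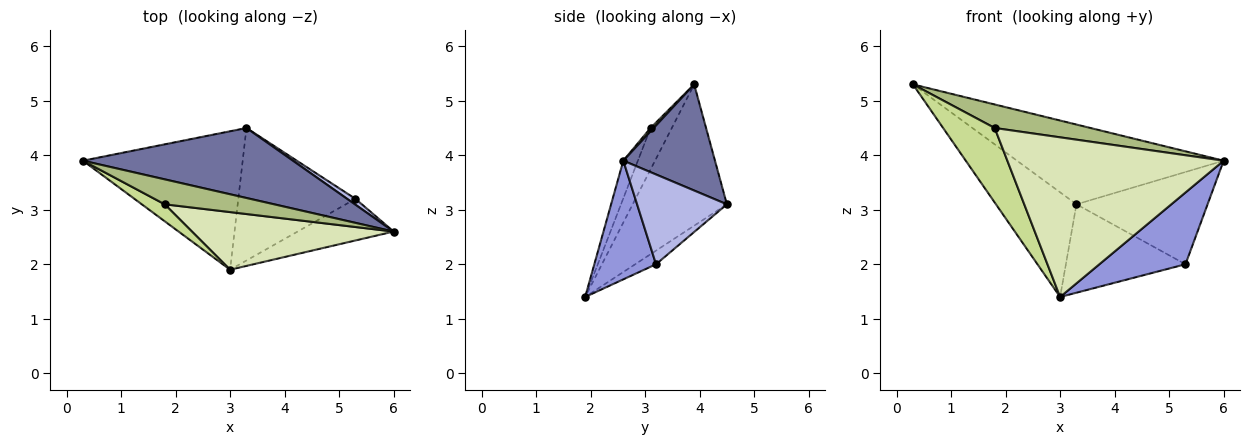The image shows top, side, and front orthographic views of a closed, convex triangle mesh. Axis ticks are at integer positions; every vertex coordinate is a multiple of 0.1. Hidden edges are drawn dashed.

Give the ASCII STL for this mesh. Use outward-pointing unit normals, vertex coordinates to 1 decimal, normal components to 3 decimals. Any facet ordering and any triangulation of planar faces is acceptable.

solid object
 facet normal 0.316 0.713 0.626
  outer loop
   vertex 3.3 4.5 3.1
   vertex 0.3 3.9 5.3
   vertex 6.0 2.6 3.9
  endloop
 endfacet
 facet normal -0.577 0.493 -0.652
  outer loop
   vertex 3.3 4.5 3.1
   vertex 3.0 1.9 1.4
   vertex 0.3 3.9 5.3
  endloop
 endfacet
 facet normal 0.527 -0.735 -0.426
  outer loop
   vertex 5.3 3.2 2.0
   vertex 6.0 2.6 3.9
   vertex 3.0 1.9 1.4
  endloop
 endfacet
 facet normal 0.564 0.824 0.052
  outer loop
   vertex 5.3 3.2 2.0
   vertex 3.3 4.5 3.1
   vertex 6.0 2.6 3.9
  endloop
 endfacet
 facet normal -0.096 0.552 -0.828
  outer loop
   vertex 5.3 3.2 2.0
   vertex 3.0 1.9 1.4
   vertex 3.3 4.5 3.1
  endloop
 endfacet
 facet normal 0.022 -0.686 0.728
  outer loop
   vertex 1.8 3.1 4.5
   vertex 6.0 2.6 3.9
   vertex 0.3 3.9 5.3
  endloop
 endfacet
 facet normal -0.373 -0.905 0.206
  outer loop
   vertex 1.8 3.1 4.5
   vertex 0.3 3.9 5.3
   vertex 3.0 1.9 1.4
  endloop
 endfacet
 facet normal -0.063 -0.939 0.339
  outer loop
   vertex 1.8 3.1 4.5
   vertex 3.0 1.9 1.4
   vertex 6.0 2.6 3.9
  endloop
 endfacet
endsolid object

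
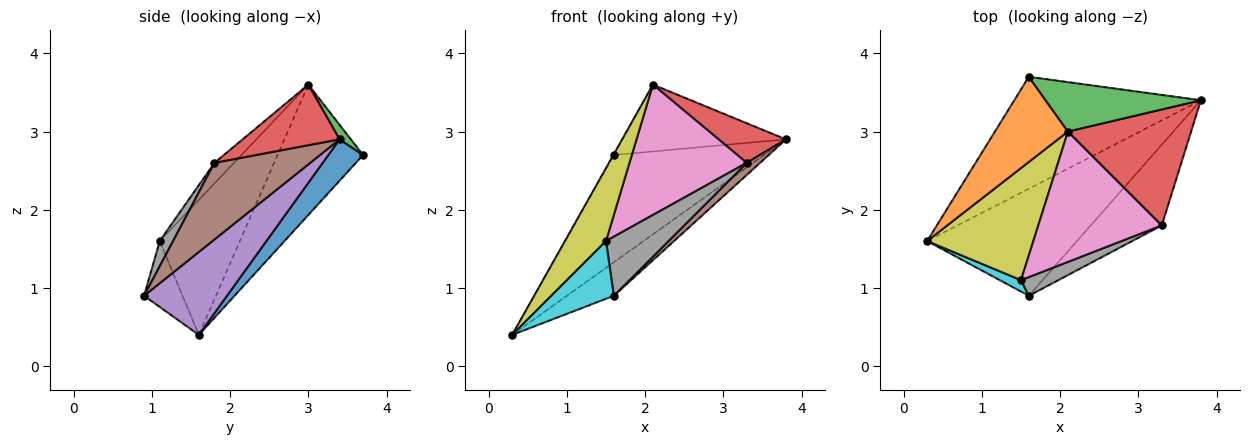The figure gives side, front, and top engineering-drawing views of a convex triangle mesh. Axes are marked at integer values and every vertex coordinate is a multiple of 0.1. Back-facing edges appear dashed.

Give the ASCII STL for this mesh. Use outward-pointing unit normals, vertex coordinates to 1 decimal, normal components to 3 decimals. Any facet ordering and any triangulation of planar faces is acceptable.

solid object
 facet normal 0.158 0.683 -0.713
  outer loop
   vertex 1.6 3.7 2.7
   vertex 3.8 3.4 2.9
   vertex 0.3 1.6 0.4
  endloop
 endfacet
 facet normal -0.872 0.005 0.489
  outer loop
   vertex 2.1 3.0 3.6
   vertex 1.6 3.7 2.7
   vertex 0.3 1.6 0.4
  endloop
 endfacet
 facet normal 0.056 0.803 0.594
  outer loop
   vertex 2.1 3.0 3.6
   vertex 3.8 3.4 2.9
   vertex 1.6 3.7 2.7
  endloop
 endfacet
 facet normal 0.422 -0.293 0.858
  outer loop
   vertex 3.3 1.8 2.6
   vertex 3.8 3.4 2.9
   vertex 2.1 3.0 3.6
  endloop
 endfacet
 facet normal 0.467 0.264 -0.844
  outer loop
   vertex 1.6 0.9 0.9
   vertex 0.3 1.6 0.4
   vertex 3.8 3.4 2.9
  endloop
 endfacet
 facet normal 0.730 -0.101 -0.676
  outer loop
   vertex 1.6 0.9 0.9
   vertex 3.8 3.4 2.9
   vertex 3.3 1.8 2.6
  endloop
 endfacet
 facet normal -0.117 -0.702 0.702
  outer loop
   vertex 1.5 1.1 1.6
   vertex 3.3 1.8 2.6
   vertex 2.1 3.0 3.6
  endloop
 endfacet
 facet normal 0.199 -0.934 0.295
  outer loop
   vertex 1.5 1.1 1.6
   vertex 1.6 0.9 0.9
   vertex 3.3 1.8 2.6
  endloop
 endfacet
 facet normal -0.729 -0.373 0.574
  outer loop
   vertex 1.5 1.1 1.6
   vertex 2.1 3.0 3.6
   vertex 0.3 1.6 0.4
  endloop
 endfacet
 facet normal -0.516 -0.840 0.166
  outer loop
   vertex 1.5 1.1 1.6
   vertex 0.3 1.6 0.4
   vertex 1.6 0.9 0.9
  endloop
 endfacet
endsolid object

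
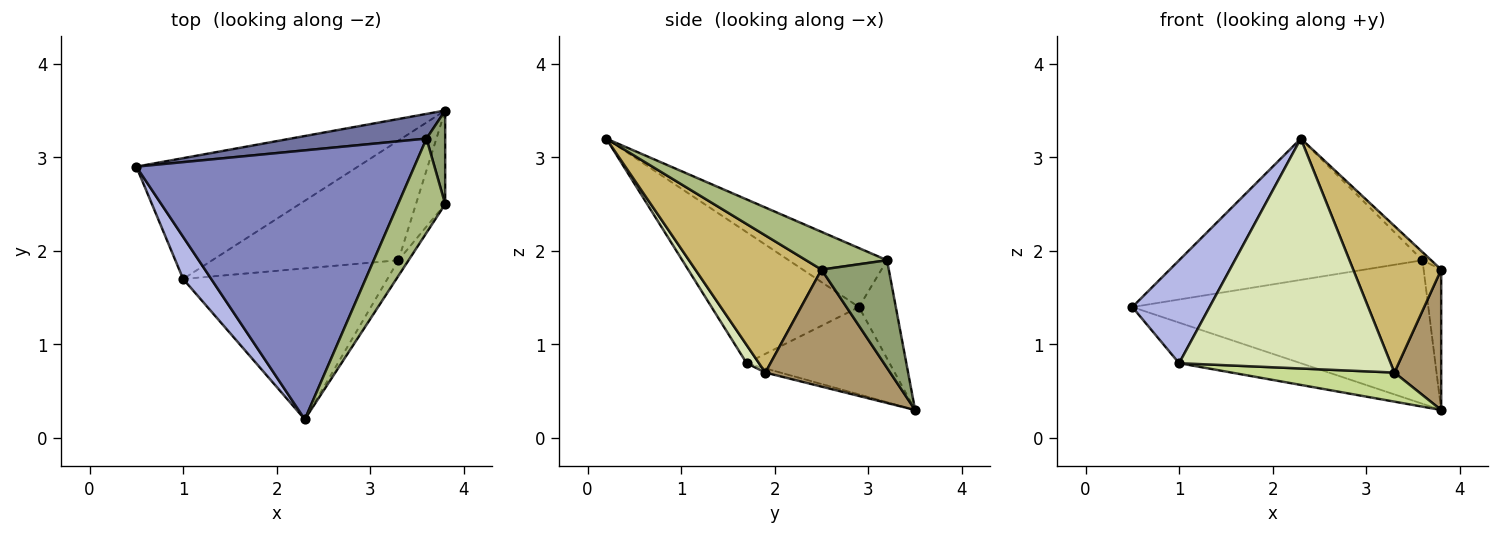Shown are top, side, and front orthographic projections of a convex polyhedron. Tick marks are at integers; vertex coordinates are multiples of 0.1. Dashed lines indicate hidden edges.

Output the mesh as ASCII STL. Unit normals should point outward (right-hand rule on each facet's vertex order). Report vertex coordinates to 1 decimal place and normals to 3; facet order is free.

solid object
 facet normal -0.122 0.978 0.168
  outer loop
   vertex 3.6 3.2 1.9
   vertex 3.8 3.5 0.3
   vertex 0.5 2.9 1.4
  endloop
 endfacet
 facet normal -0.185 0.457 0.870
  outer loop
   vertex 3.6 3.2 1.9
   vertex 0.5 2.9 1.4
   vertex 2.3 0.2 3.2
  endloop
 endfacet
 facet normal -0.350 0.298 -0.888
  outer loop
   vertex 1.0 1.7 0.8
   vertex 0.5 2.9 1.4
   vertex 3.8 3.5 0.3
  endloop
 endfacet
 facet normal -0.870 -0.456 0.186
  outer loop
   vertex 1.0 1.7 0.8
   vertex 2.3 0.2 3.2
   vertex 0.5 2.9 1.4
  endloop
 endfacet
 facet normal 0.954 0.249 0.166
  outer loop
   vertex 3.8 2.5 1.8
   vertex 3.8 3.5 0.3
   vertex 3.6 3.2 1.9
  endloop
 endfacet
 facet normal 0.624 0.067 0.779
  outer loop
   vertex 3.8 2.5 1.8
   vertex 3.6 3.2 1.9
   vertex 2.3 0.2 3.2
  endloop
 endfacet
 facet normal -0.022 -0.236 -0.971
  outer loop
   vertex 3.3 1.9 0.7
   vertex 1.0 1.7 0.8
   vertex 3.8 3.5 0.3
  endloop
 endfacet
 facet normal 0.049 -0.835 -0.548
  outer loop
   vertex 3.3 1.9 0.7
   vertex 2.3 0.2 3.2
   vertex 1.0 1.7 0.8
  endloop
 endfacet
 facet normal 0.912 -0.342 -0.228
  outer loop
   vertex 3.3 1.9 0.7
   vertex 3.8 3.5 0.3
   vertex 3.8 2.5 1.8
  endloop
 endfacet
 facet normal 0.819 -0.571 -0.061
  outer loop
   vertex 3.3 1.9 0.7
   vertex 3.8 2.5 1.8
   vertex 2.3 0.2 3.2
  endloop
 endfacet
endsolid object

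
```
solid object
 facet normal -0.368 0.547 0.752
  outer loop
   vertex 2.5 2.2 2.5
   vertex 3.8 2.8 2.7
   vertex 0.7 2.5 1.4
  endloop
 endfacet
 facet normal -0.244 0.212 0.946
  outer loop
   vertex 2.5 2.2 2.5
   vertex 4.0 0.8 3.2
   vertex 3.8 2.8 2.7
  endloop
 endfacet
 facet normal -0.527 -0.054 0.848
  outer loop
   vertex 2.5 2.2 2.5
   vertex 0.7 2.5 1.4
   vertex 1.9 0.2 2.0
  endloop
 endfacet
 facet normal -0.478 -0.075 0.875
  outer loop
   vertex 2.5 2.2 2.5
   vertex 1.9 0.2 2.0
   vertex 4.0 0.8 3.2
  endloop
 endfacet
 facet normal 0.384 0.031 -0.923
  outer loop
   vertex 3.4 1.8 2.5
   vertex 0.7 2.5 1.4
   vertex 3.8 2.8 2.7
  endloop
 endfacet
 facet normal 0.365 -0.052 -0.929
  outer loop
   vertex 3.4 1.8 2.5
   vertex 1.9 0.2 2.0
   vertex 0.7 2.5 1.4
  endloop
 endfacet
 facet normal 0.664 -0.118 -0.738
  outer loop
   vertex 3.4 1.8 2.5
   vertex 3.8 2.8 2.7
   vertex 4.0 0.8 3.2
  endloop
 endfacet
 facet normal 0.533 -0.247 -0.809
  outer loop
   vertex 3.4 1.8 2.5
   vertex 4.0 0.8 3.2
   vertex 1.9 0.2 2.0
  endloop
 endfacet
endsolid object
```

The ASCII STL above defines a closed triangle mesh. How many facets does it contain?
8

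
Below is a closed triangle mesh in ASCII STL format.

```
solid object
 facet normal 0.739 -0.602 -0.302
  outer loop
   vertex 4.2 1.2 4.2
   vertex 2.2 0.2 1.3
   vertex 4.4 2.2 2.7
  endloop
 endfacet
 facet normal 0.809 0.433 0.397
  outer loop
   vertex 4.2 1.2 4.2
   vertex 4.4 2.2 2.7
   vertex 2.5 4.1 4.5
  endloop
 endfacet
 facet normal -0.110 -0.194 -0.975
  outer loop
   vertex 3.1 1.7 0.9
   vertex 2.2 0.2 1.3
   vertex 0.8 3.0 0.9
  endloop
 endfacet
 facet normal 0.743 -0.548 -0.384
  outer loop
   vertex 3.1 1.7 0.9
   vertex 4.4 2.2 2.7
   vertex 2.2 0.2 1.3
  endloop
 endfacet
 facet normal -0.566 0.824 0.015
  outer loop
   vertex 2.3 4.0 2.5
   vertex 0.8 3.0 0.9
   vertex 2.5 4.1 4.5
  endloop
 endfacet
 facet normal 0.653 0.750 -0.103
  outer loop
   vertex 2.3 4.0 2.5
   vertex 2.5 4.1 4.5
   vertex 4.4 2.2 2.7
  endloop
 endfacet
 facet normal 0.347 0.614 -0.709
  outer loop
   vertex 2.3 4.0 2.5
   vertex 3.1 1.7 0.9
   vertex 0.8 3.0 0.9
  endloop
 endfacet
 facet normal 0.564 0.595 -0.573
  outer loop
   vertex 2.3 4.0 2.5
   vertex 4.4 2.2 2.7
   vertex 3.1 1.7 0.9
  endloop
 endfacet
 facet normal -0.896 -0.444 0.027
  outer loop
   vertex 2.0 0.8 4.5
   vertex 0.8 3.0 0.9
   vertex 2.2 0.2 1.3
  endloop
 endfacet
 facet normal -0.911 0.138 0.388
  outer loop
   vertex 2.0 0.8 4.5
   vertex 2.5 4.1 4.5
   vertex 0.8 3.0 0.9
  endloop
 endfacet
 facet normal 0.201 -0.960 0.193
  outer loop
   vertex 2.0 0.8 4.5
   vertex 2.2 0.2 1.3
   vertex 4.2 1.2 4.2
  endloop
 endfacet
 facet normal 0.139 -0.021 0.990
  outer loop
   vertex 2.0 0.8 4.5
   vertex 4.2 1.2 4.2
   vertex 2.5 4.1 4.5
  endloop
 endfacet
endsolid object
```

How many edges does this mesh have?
18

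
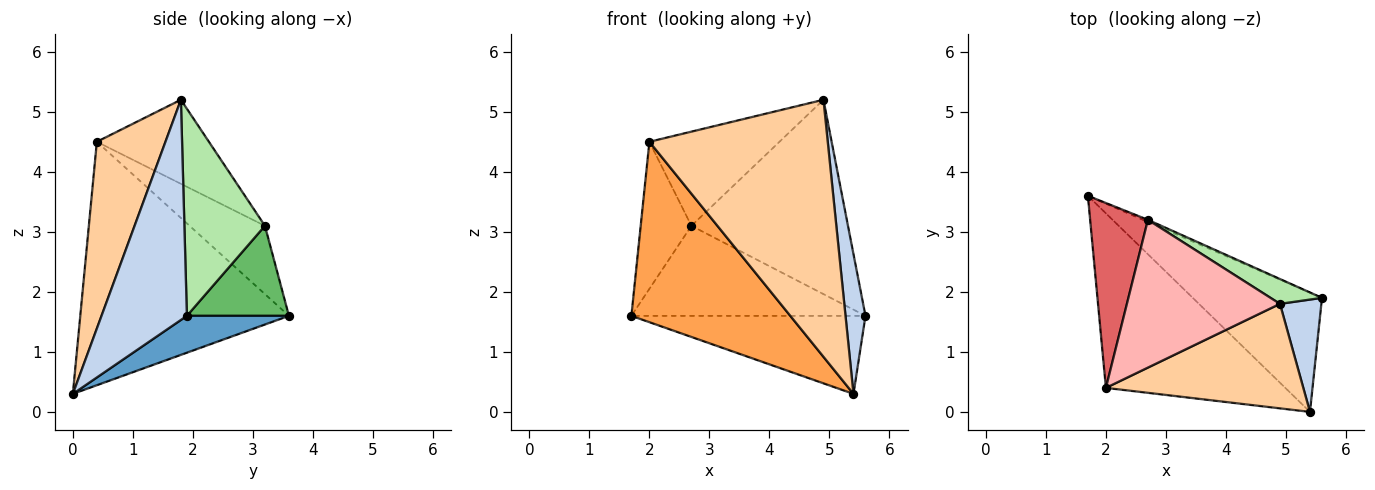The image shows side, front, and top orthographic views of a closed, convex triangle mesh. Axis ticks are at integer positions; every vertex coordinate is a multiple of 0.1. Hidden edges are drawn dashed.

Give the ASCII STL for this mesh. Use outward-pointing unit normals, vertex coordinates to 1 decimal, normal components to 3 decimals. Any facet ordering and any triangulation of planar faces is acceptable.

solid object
 facet normal 0.232 0.533 -0.814
  outer loop
   vertex 5.4 0.0 0.3
   vertex 1.7 3.6 1.6
   vertex 5.6 1.9 1.6
  endloop
 endfacet
 facet normal 0.958 -0.224 0.180
  outer loop
   vertex 4.9 1.8 5.2
   vertex 5.4 0.0 0.3
   vertex 5.6 1.9 1.6
  endloop
 endfacet
 facet normal -0.686 -0.523 -0.506
  outer loop
   vertex 2.0 0.4 4.5
   vertex 1.7 3.6 1.6
   vertex 5.4 0.0 0.3
  endloop
 endfacet
 facet normal 0.336 -0.873 0.355
  outer loop
   vertex 2.0 0.4 4.5
   vertex 5.4 0.0 0.3
   vertex 4.9 1.8 5.2
  endloop
 endfacet
 facet normal 0.399 0.916 -0.022
  outer loop
   vertex 2.7 3.2 3.1
   vertex 5.6 1.9 1.6
   vertex 1.7 3.6 1.6
  endloop
 endfacet
 facet normal 0.454 0.884 0.113
  outer loop
   vertex 2.7 3.2 3.1
   vertex 4.9 1.8 5.2
   vertex 5.6 1.9 1.6
  endloop
 endfacet
 facet normal -0.679 0.457 0.575
  outer loop
   vertex 2.7 3.2 3.1
   vertex 1.7 3.6 1.6
   vertex 2.0 0.4 4.5
  endloop
 endfacet
 facet normal -0.420 0.488 0.765
  outer loop
   vertex 2.7 3.2 3.1
   vertex 2.0 0.4 4.5
   vertex 4.9 1.8 5.2
  endloop
 endfacet
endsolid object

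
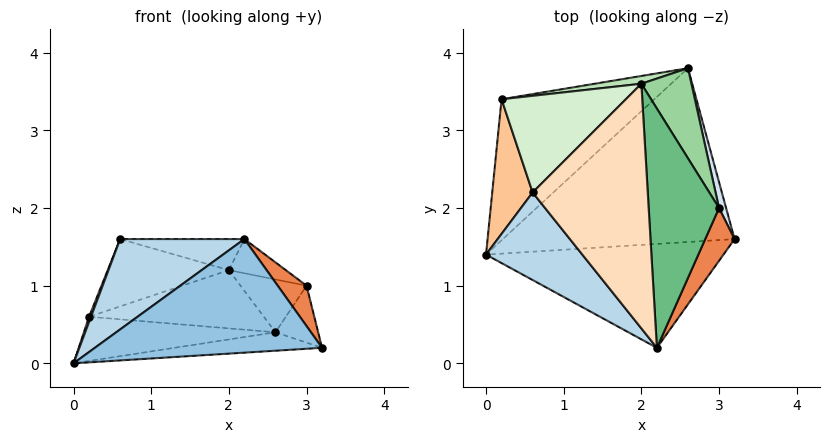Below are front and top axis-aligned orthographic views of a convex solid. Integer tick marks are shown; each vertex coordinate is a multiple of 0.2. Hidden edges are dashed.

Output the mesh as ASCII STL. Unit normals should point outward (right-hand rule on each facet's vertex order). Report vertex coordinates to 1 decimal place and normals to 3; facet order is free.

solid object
 facet normal 0.055 0.105 -0.993
  outer loop
   vertex 2.6 3.8 0.4
   vertex 3.2 1.6 0.2
   vertex 0.0 1.4 0.0
  endloop
 endfacet
 facet normal 0.088 -0.735 -0.672
  outer loop
   vertex 2.2 0.2 1.6
   vertex 0.0 1.4 0.0
   vertex 3.2 1.6 0.2
  endloop
 endfacet
 facet normal -0.668 -0.534 0.518
  outer loop
   vertex 0.6 2.2 1.6
   vertex 0.0 1.4 0.0
   vertex 2.2 0.2 1.6
  endloop
 endfacet
 facet normal 0.961 0.252 0.114
  outer loop
   vertex 3.0 2.0 1.0
   vertex 3.2 1.6 0.2
   vertex 2.6 3.8 0.4
  endloop
 endfacet
 facet normal 0.891 -0.276 0.361
  outer loop
   vertex 3.0 2.0 1.0
   vertex 2.2 0.2 1.6
   vertex 3.2 1.6 0.2
  endloop
 endfacet
 facet normal -0.128 0.297 -0.946
  outer loop
   vertex 0.2 3.4 0.6
   vertex 2.6 3.8 0.4
   vertex 0.0 1.4 0.0
  endloop
 endfacet
 facet normal -0.934 -0.014 0.357
  outer loop
   vertex 0.2 3.4 0.6
   vertex 0.0 1.4 0.0
   vertex 0.6 2.2 1.6
  endloop
 endfacet
 facet normal 0.156 0.124 0.980
  outer loop
   vertex 2.0 3.6 1.2
   vertex 0.6 2.2 1.6
   vertex 2.2 0.2 1.6
  endloop
 endfacet
 facet normal 0.391 0.130 0.911
  outer loop
   vertex 2.0 3.6 1.2
   vertex 2.2 0.2 1.6
   vertex 3.0 2.0 1.0
  endloop
 endfacet
 facet normal 0.701 0.361 0.616
  outer loop
   vertex 2.0 3.6 1.2
   vertex 3.0 2.0 1.0
   vertex 2.6 3.8 0.4
  endloop
 endfacet
 facet normal -0.152 0.980 0.131
  outer loop
   vertex 2.0 3.6 1.2
   vertex 2.6 3.8 0.4
   vertex 0.2 3.4 0.6
  endloop
 endfacet
 facet normal -0.319 0.542 0.778
  outer loop
   vertex 2.0 3.6 1.2
   vertex 0.2 3.4 0.6
   vertex 0.6 2.2 1.6
  endloop
 endfacet
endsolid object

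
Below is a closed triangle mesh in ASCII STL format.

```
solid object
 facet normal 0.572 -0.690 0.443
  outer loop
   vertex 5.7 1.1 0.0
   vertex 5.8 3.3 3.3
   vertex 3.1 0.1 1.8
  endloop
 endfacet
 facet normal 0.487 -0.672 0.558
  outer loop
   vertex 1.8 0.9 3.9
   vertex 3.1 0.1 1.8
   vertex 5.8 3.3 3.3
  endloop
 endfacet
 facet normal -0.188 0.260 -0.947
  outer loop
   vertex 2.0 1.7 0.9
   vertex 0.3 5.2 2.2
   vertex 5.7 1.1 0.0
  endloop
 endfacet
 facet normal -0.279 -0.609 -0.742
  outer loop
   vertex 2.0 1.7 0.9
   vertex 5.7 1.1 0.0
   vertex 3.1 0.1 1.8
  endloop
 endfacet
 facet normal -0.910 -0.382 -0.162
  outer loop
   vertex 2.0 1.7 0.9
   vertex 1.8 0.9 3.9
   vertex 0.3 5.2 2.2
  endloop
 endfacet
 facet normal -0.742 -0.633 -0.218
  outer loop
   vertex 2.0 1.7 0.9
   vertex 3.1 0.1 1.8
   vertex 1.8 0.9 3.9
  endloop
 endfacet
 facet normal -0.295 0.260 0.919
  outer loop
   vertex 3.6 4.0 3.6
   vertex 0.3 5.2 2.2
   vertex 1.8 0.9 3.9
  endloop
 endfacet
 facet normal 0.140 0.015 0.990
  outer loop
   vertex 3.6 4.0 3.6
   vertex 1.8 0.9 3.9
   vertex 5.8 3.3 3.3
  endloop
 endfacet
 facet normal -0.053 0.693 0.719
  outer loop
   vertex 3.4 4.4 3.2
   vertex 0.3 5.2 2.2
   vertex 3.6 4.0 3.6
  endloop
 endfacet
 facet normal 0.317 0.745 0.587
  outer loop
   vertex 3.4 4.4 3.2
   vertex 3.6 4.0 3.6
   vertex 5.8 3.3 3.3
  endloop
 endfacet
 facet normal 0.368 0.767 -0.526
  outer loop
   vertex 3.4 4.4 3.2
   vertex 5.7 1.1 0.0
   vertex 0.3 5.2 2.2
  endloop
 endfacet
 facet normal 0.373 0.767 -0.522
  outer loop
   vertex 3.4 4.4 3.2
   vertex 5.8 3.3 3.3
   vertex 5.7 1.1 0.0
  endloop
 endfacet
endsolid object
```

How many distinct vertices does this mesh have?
8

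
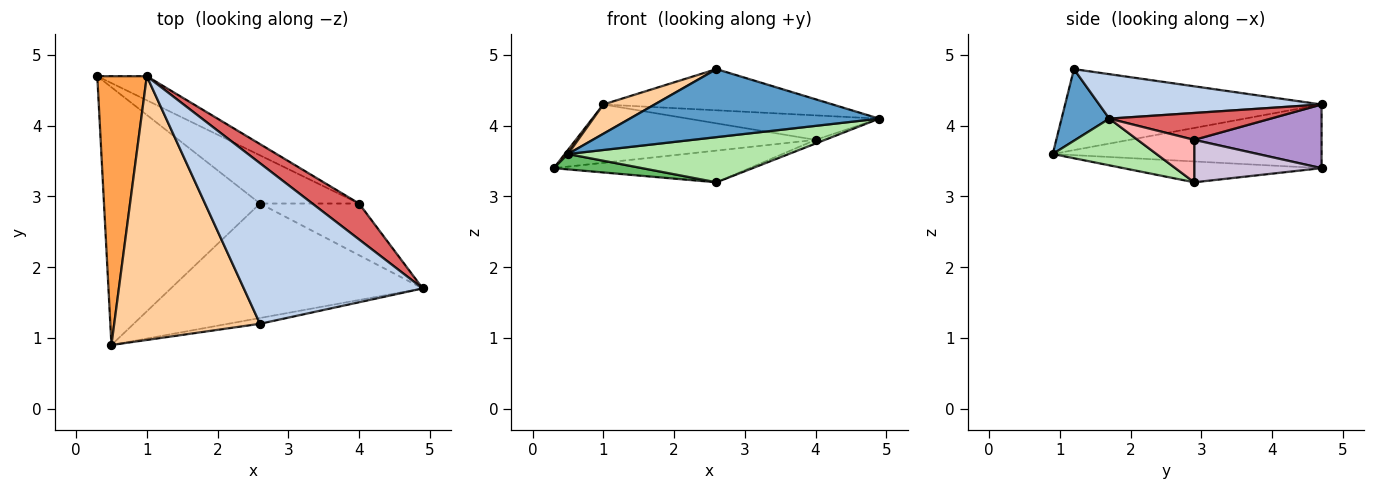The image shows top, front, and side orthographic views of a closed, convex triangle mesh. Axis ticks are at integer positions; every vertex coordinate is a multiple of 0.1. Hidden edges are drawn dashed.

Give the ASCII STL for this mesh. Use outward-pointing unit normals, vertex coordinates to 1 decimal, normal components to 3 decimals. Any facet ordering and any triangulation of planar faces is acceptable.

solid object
 facet normal 0.187 -0.979 -0.083
  outer loop
   vertex 2.6 1.2 4.8
   vertex 0.5 0.9 3.6
   vertex 4.9 1.7 4.1
  endloop
 endfacet
 facet normal 0.234 0.242 0.942
  outer loop
   vertex 1.0 4.7 4.3
   vertex 2.6 1.2 4.8
   vertex 4.9 1.7 4.1
  endloop
 endfacet
 facet normal -0.789 -0.009 0.614
  outer loop
   vertex 1.0 4.7 4.3
   vertex 0.3 4.7 3.4
   vertex 0.5 0.9 3.6
  endloop
 endfacet
 facet normal -0.483 -0.097 0.870
  outer loop
   vertex 1.0 4.7 4.3
   vertex 0.5 0.9 3.6
   vertex 2.6 1.2 4.8
  endloop
 endfacet
 facet normal -0.132 -0.059 -0.989
  outer loop
   vertex 2.6 2.9 3.2
   vertex 0.5 0.9 3.6
   vertex 0.3 4.7 3.4
  endloop
 endfacet
 facet normal 0.170 -0.362 -0.917
  outer loop
   vertex 2.6 2.9 3.2
   vertex 4.9 1.7 4.1
   vertex 0.5 0.9 3.6
  endloop
 endfacet
 facet normal 0.430 0.509 0.746
  outer loop
   vertex 4.0 2.9 3.8
   vertex 1.0 4.7 4.3
   vertex 4.9 1.7 4.1
  endloop
 endfacet
 facet normal 0.393 0.066 -0.917
  outer loop
   vertex 4.0 2.9 3.8
   vertex 4.9 1.7 4.1
   vertex 2.6 2.9 3.2
  endloop
 endfacet
 facet normal 0.441 0.830 -0.343
  outer loop
   vertex 4.0 2.9 3.8
   vertex 0.3 4.7 3.4
   vertex 1.0 4.7 4.3
  endloop
 endfacet
 facet normal 0.337 0.518 -0.786
  outer loop
   vertex 4.0 2.9 3.8
   vertex 2.6 2.9 3.2
   vertex 0.3 4.7 3.4
  endloop
 endfacet
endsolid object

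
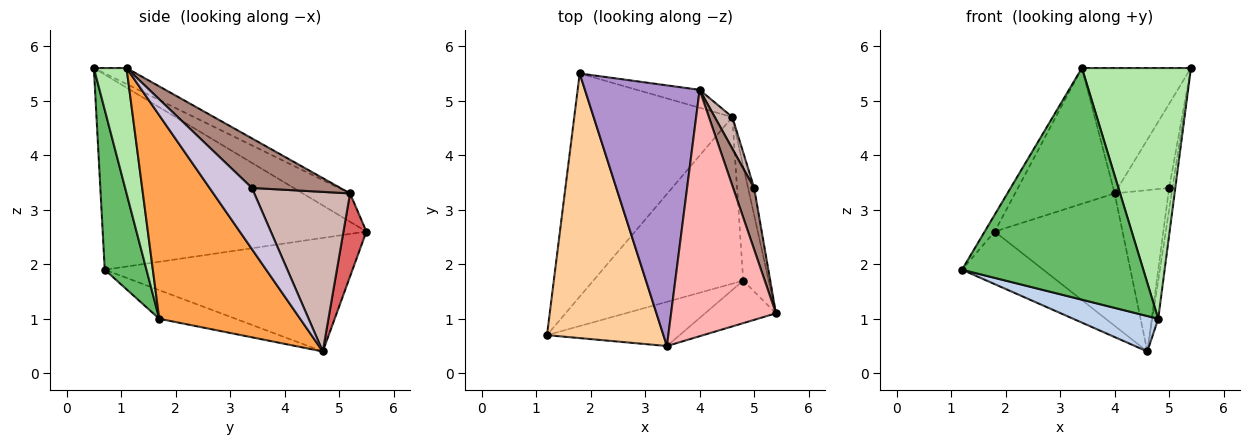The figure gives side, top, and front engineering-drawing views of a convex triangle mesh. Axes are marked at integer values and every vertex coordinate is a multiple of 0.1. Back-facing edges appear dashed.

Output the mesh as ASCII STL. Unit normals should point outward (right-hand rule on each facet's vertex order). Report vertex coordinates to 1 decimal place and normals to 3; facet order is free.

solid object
 facet normal -0.573 0.188 -0.798
  outer loop
   vertex 4.6 4.7 0.4
   vertex 1.2 0.7 1.9
   vertex 1.8 5.5 2.6
  endloop
 endfacet
 facet normal -0.184 -0.205 -0.961
  outer loop
   vertex 4.8 1.7 1.0
   vertex 1.2 0.7 1.9
   vertex 4.6 4.7 0.4
  endloop
 endfacet
 facet normal 0.991 0.041 -0.124
  outer loop
   vertex 4.8 1.7 1.0
   vertex 4.6 4.7 0.4
   vertex 5.4 1.1 5.6
  endloop
 endfacet
 facet normal -0.858 0.033 0.512
  outer loop
   vertex 3.4 0.5 5.6
   vertex 1.8 5.5 2.6
   vertex 1.2 0.7 1.9
  endloop
 endfacet
 facet normal 0.220 -0.958 -0.183
  outer loop
   vertex 3.4 0.5 5.6
   vertex 1.2 0.7 1.9
   vertex 4.8 1.7 1.0
  endloop
 endfacet
 facet normal 0.284 -0.945 -0.160
  outer loop
   vertex 3.4 0.5 5.6
   vertex 4.8 1.7 1.0
   vertex 5.4 1.1 5.6
  endloop
 endfacet
 facet normal 0.175 0.976 -0.132
  outer loop
   vertex 4.0 5.2 3.3
   vertex 4.6 4.7 0.4
   vertex 1.8 5.5 2.6
  endloop
 endfacet
 facet normal -0.135 0.449 0.883
  outer loop
   vertex 4.0 5.2 3.3
   vertex 3.4 0.5 5.6
   vertex 5.4 1.1 5.6
  endloop
 endfacet
 facet normal -0.214 0.451 0.866
  outer loop
   vertex 4.0 5.2 3.3
   vertex 1.8 5.5 2.6
   vertex 3.4 0.5 5.6
  endloop
 endfacet
 facet normal 0.992 0.079 -0.098
  outer loop
   vertex 5.0 3.4 3.4
   vertex 5.4 1.1 5.6
   vertex 4.6 4.7 0.4
  endloop
 endfacet
 facet normal 0.813 0.471 0.344
  outer loop
   vertex 5.0 3.4 3.4
   vertex 4.0 5.2 3.3
   vertex 5.4 1.1 5.6
  endloop
 endfacet
 facet normal 0.868 0.487 0.096
  outer loop
   vertex 5.0 3.4 3.4
   vertex 4.6 4.7 0.4
   vertex 4.0 5.2 3.3
  endloop
 endfacet
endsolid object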